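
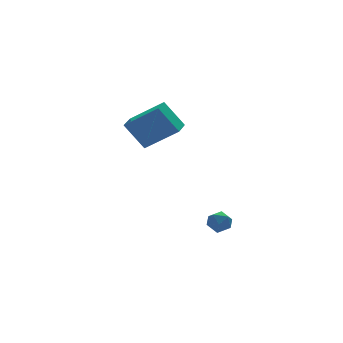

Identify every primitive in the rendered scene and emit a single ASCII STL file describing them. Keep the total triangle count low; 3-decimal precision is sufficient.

solid 
facet normal -0.430 0.407 0.806
outer loop
vertex 1.072 -0.229 4.078
vertex 1.926 0.826 4.001
vertex -0.329 0.813 2.806
endloop
endfacet
facet normal -0.628 -0.776 0.056
outer loop
vertex 0.454 0.074 1.339
vertex 1.072 -0.229 4.078
vertex -0.329 0.813 2.806
endloop
endfacet
facet normal -0.430 0.406 0.807
outer loop
vertex -0.329 0.813 2.806
vertex 1.926 0.826 4.001
vertex 0.525 1.868 2.73
endloop
endfacet
facet normal -0.648 0.482 -0.589
outer loop
vertex 0.525 1.868 2.73
vertex 0.454 0.074 1.339
vertex -0.329 0.813 2.806
endloop
endfacet
facet normal 0.649 -0.482 0.589
outer loop
vertex 1.072 -0.229 4.078
vertex 2.709 0.087 2.534
vertex 1.926 0.826 4.001
endloop
endfacet
facet normal -0.628 -0.776 0.056
outer loop
vertex 1.855 -0.968 2.61
vertex 1.072 -0.229 4.078
vertex 0.454 0.074 1.339
endloop
endfacet
facet normal 0.648 -0.483 0.589
outer loop
vertex 1.855 -0.968 2.61
vertex 2.709 0.087 2.534
vertex 1.072 -0.229 4.078
endloop
endfacet
facet normal 0.628 0.776 -0.056
outer loop
vertex 1.926 0.826 4.001
vertex 2.709 0.087 2.534
vertex 0.525 1.868 2.73
endloop
endfacet
facet normal -0.649 0.482 -0.589
outer loop
vertex 1.308 1.129 1.262
vertex 0.454 0.074 1.339
vertex 0.525 1.868 2.73
endloop
endfacet
facet normal 0.628 0.776 -0.056
outer loop
vertex 0.525 1.868 2.73
vertex 2.709 0.087 2.534
vertex 1.308 1.129 1.262
endloop
endfacet
facet normal 0.429 -0.406 -0.807
outer loop
vertex 1.308 1.129 1.262
vertex 1.855 -0.968 2.61
vertex 0.454 0.074 1.339
endloop
endfacet
facet normal 0.430 -0.406 -0.806
outer loop
vertex 2.709 0.087 2.534
vertex 1.855 -0.968 2.61
vertex 1.308 1.129 1.262
endloop
endfacet
facet normal -0.813 0.354 0.463
outer loop
vertex 2.952 -1.861 -3.766
vertex 3.301 -1.92 -3.108
vertex 3.352 -1.288 -3.502
endloop
endfacet
facet normal -0.759 0.621 -0.198
outer loop
vertex 2.952 -1.861 -3.766
vertex 3.352 -1.288 -3.502
vertex 3.392 -1.47 -4.226
endloop
endfacet
facet normal -0.751 0.073 -0.656
outer loop
vertex 2.952 -1.861 -3.766
vertex 3.392 -1.47 -4.226
vertex 3.365 -2.214 -4.278
endloop
endfacet
facet normal -0.800 -0.530 -0.280
outer loop
vertex 2.952 -1.861 -3.766
vertex 3.365 -2.214 -4.278
vertex 3.308 -2.492 -3.588
endloop
endfacet
facet normal -0.838 -0.357 0.413
outer loop
vertex 2.952 -1.861 -3.766
vertex 3.308 -2.492 -3.588
vertex 3.301 -1.92 -3.108
endloop
endfacet
facet normal -0.132 0.960 -0.249
outer loop
vertex 3.392 -1.47 -4.226
vertex 3.352 -1.288 -3.502
vertex 4.012 -1.288 -3.852
endloop
endfacet
facet normal -0.219 0.529 0.820
outer loop
vertex 3.352 -1.288 -3.502
vertex 3.301 -1.92 -3.108
vertex 3.955 -1.566 -3.162
endloop
endfacet
facet normal -0.262 -0.622 0.738
outer loop
vertex 3.301 -1.92 -3.108
vertex 3.308 -2.492 -3.588
vertex 3.928 -2.31 -3.214
endloop
endfacet
facet normal -0.202 -0.903 -0.380
outer loop
vertex 3.308 -2.492 -3.588
vertex 3.365 -2.214 -4.278
vertex 3.968 -2.492 -3.938
endloop
endfacet
facet normal -0.122 0.074 -0.990
outer loop
vertex 3.365 -2.214 -4.278
vertex 3.392 -1.47 -4.226
vertex 4.019 -1.86 -4.332
endloop
endfacet
facet normal 0.800 0.530 0.280
outer loop
vertex 4.368 -1.919 -3.674
vertex 4.012 -1.288 -3.852
vertex 3.955 -1.566 -3.162
endloop
endfacet
facet normal 0.751 -0.073 0.656
outer loop
vertex 4.368 -1.919 -3.674
vertex 3.955 -1.566 -3.162
vertex 3.928 -2.31 -3.214
endloop
endfacet
facet normal 0.759 -0.621 0.198
outer loop
vertex 4.368 -1.919 -3.674
vertex 3.928 -2.31 -3.214
vertex 3.968 -2.492 -3.938
endloop
endfacet
facet normal 0.813 -0.354 -0.463
outer loop
vertex 4.368 -1.919 -3.674
vertex 3.968 -2.492 -3.938
vertex 4.019 -1.86 -4.332
endloop
endfacet
facet normal 0.838 0.357 -0.413
outer loop
vertex 4.368 -1.919 -3.674
vertex 4.019 -1.86 -4.332
vertex 4.012 -1.288 -3.852
endloop
endfacet
facet normal 0.202 0.903 0.380
outer loop
vertex 3.955 -1.566 -3.162
vertex 4.012 -1.288 -3.852
vertex 3.352 -1.288 -3.502
endloop
endfacet
facet normal 0.122 -0.074 0.990
outer loop
vertex 3.928 -2.31 -3.214
vertex 3.955 -1.566 -3.162
vertex 3.301 -1.92 -3.108
endloop
endfacet
facet normal 0.132 -0.960 0.249
outer loop
vertex 3.968 -2.492 -3.938
vertex 3.928 -2.31 -3.214
vertex 3.308 -2.492 -3.588
endloop
endfacet
facet normal 0.219 -0.529 -0.820
outer loop
vertex 4.019 -1.86 -4.332
vertex 3.968 -2.492 -3.938
vertex 3.365 -2.214 -4.278
endloop
endfacet
facet normal 0.262 0.622 -0.738
outer loop
vertex 4.012 -1.288 -3.852
vertex 4.019 -1.86 -4.332
vertex 3.392 -1.47 -4.226
endloop
endfacet

endsolid


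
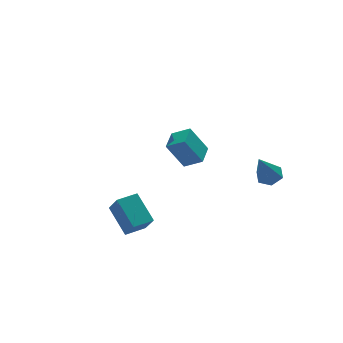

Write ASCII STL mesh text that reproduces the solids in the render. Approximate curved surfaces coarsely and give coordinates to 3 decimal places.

solid 
facet normal -0.994 -0.109 -0.001
outer loop
vertex -4.249 -3.38 -1.671
vertex -4.412 -1.894 -0.615
vertex -4.332 -2.612 -2.766
endloop
endfacet
facet normal 0.088 -0.812 -0.576
outer loop
vertex -3.168 -2.486 -2.765
vertex -4.249 -3.38 -1.671
vertex -4.332 -2.612 -2.766
endloop
endfacet
facet normal -0.994 -0.108 -0.001
outer loop
vertex -4.332 -2.612 -2.766
vertex -4.412 -1.894 -0.615
vertex -4.494 -1.126 -1.71
endloop
endfacet
facet normal -0.061 0.574 -0.817
outer loop
vertex -4.494 -1.126 -1.71
vertex -3.168 -2.486 -2.765
vertex -4.332 -2.612 -2.766
endloop
endfacet
facet normal 0.061 -0.574 0.817
outer loop
vertex -4.249 -3.38 -1.671
vertex -3.248 -1.768 -0.614
vertex -4.412 -1.894 -0.615
endloop
endfacet
facet normal 0.089 -0.812 -0.576
outer loop
vertex -3.086 -3.254 -1.67
vertex -4.249 -3.38 -1.671
vertex -3.168 -2.486 -2.765
endloop
endfacet
facet normal 0.061 -0.574 0.817
outer loop
vertex -3.086 -3.254 -1.67
vertex -3.248 -1.768 -0.614
vertex -4.249 -3.38 -1.671
endloop
endfacet
facet normal -0.088 0.812 0.576
outer loop
vertex -4.412 -1.894 -0.615
vertex -3.248 -1.768 -0.614
vertex -4.494 -1.126 -1.71
endloop
endfacet
facet normal -0.061 0.574 -0.817
outer loop
vertex -3.331 -1.0 -1.709
vertex -3.168 -2.486 -2.765
vertex -4.494 -1.126 -1.71
endloop
endfacet
facet normal -0.089 0.812 0.576
outer loop
vertex -4.494 -1.126 -1.71
vertex -3.248 -1.768 -0.614
vertex -3.331 -1.0 -1.709
endloop
endfacet
facet normal 0.994 0.108 0.001
outer loop
vertex -3.331 -1.0 -1.709
vertex -3.086 -3.254 -1.67
vertex -3.168 -2.486 -2.765
endloop
endfacet
facet normal 0.994 0.108 0.000
outer loop
vertex -3.248 -1.768 -0.614
vertex -3.086 -3.254 -1.67
vertex -3.331 -1.0 -1.709
endloop
endfacet
facet normal 0.442 0.223 -0.869
outer loop
vertex 3.744 -3.925 -0.383
vertex 3.34 -3.319 -0.433
vertex 3.989 -3.299 -0.098
endloop
endfacet
facet normal 0.667 -0.509 0.544
outer loop
vertex 3.744 -3.925 -0.383
vertex 3.989 -3.299 -0.098
vertex 2.42 -3.781 1.373
endloop
endfacet
facet normal 0.442 0.221 -0.869
outer loop
vertex 3.989 -3.299 -0.098
vertex 3.34 -3.319 -0.433
vertex 3.585 -2.693 -0.149
endloop
endfacet
facet normal 0.546 0.425 0.722
outer loop
vertex 3.989 -3.299 -0.098
vertex 3.585 -2.693 -0.149
vertex 2.42 -3.781 1.373
endloop
endfacet
facet normal 0.443 0.221 -0.869
outer loop
vertex 3.585 -2.693 -0.149
vertex 3.34 -3.319 -0.433
vertex 2.937 -2.712 -0.484
endloop
endfacet
facet normal -0.248 0.868 0.431
outer loop
vertex 3.585 -2.693 -0.149
vertex 2.937 -2.712 -0.484
vertex 2.42 -3.781 1.373
endloop
endfacet
facet normal 0.444 0.222 -0.868
outer loop
vertex 2.937 -2.712 -0.484
vertex 3.34 -3.319 -0.433
vertex 2.692 -3.338 -0.769
endloop
endfacet
facet normal -0.924 0.379 -0.039
outer loop
vertex 2.937 -2.712 -0.484
vertex 2.692 -3.338 -0.769
vertex 2.42 -3.781 1.373
endloop
endfacet
facet normal 0.444 0.222 -0.868
outer loop
vertex 2.692 -3.338 -0.769
vertex 3.34 -3.319 -0.433
vertex 3.095 -3.945 -0.718
endloop
endfacet
facet normal -0.805 -0.553 -0.216
outer loop
vertex 2.692 -3.338 -0.769
vertex 3.095 -3.945 -0.718
vertex 2.42 -3.781 1.373
endloop
endfacet
facet normal 0.442 0.223 -0.869
outer loop
vertex 3.095 -3.945 -0.718
vertex 3.34 -3.319 -0.433
vertex 3.744 -3.925 -0.383
endloop
endfacet
facet normal -0.008 -0.997 0.076
outer loop
vertex 3.095 -3.945 -0.718
vertex 3.744 -3.925 -0.383
vertex 2.42 -3.781 1.373
endloop
endfacet
facet normal -0.618 0.597 -0.512
outer loop
vertex 0.618 2.792 -1.313
vertex 1.447 3.771 -1.173
vertex 1.437 2.318 -2.855
endloop
endfacet
facet normal -0.642 -0.759 -0.108
outer loop
vertex 2.173 1.609 -2.247
vertex 0.618 2.792 -1.313
vertex 1.437 2.318 -2.855
endloop
endfacet
facet normal -0.619 0.596 -0.512
outer loop
vertex 1.437 2.318 -2.855
vertex 1.447 3.771 -1.173
vertex 2.266 3.297 -2.716
endloop
endfacet
facet normal 0.452 -0.262 -0.853
outer loop
vertex 2.266 3.297 -2.716
vertex 2.173 1.609 -2.247
vertex 1.437 2.318 -2.855
endloop
endfacet
facet normal -0.453 0.261 0.853
outer loop
vertex 0.618 2.792 -1.313
vertex 2.183 3.062 -0.565
vertex 1.447 3.771 -1.173
endloop
endfacet
facet normal -0.642 -0.759 -0.108
outer loop
vertex 1.354 2.083 -0.704
vertex 0.618 2.792 -1.313
vertex 2.173 1.609 -2.247
endloop
endfacet
facet normal -0.453 0.262 0.852
outer loop
vertex 1.354 2.083 -0.704
vertex 2.183 3.062 -0.565
vertex 0.618 2.792 -1.313
endloop
endfacet
facet normal 0.642 0.759 0.108
outer loop
vertex 1.447 3.771 -1.173
vertex 2.183 3.062 -0.565
vertex 2.266 3.297 -2.716
endloop
endfacet
facet normal 0.453 -0.262 -0.852
outer loop
vertex 3.002 2.588 -2.107
vertex 2.173 1.609 -2.247
vertex 2.266 3.297 -2.716
endloop
endfacet
facet normal 0.642 0.759 0.108
outer loop
vertex 2.266 3.297 -2.716
vertex 2.183 3.062 -0.565
vertex 3.002 2.588 -2.107
endloop
endfacet
facet normal 0.618 -0.597 0.511
outer loop
vertex 3.002 2.588 -2.107
vertex 1.354 2.083 -0.704
vertex 2.173 1.609 -2.247
endloop
endfacet
facet normal 0.618 -0.596 0.512
outer loop
vertex 2.183 3.062 -0.565
vertex 1.354 2.083 -0.704
vertex 3.002 2.588 -2.107
endloop
endfacet

endsolid


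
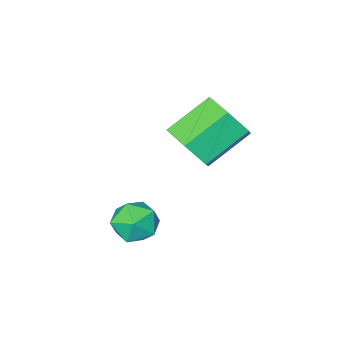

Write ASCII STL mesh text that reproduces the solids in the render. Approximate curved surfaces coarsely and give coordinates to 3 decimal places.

solid 
facet normal 0.834 -0.068 -0.547
outer loop
vertex 1.305 -3.455 3.873
vertex 0.824 -4.009 3.209
vertex 0.841 -3.024 3.112
endloop
endfacet
facet normal 0.290 0.898 0.332
outer loop
vertex 1.305 -3.455 3.873
vertex 0.841 -3.024 3.112
vertex -0.164 -3.336 4.836
endloop
endfacet
facet normal 0.290 0.898 0.332
outer loop
vertex -0.164 -3.336 4.836
vertex 0.841 -3.024 3.112
vertex -0.628 -2.905 4.075
endloop
endfacet
facet normal -0.835 0.067 0.547
outer loop
vertex -0.164 -3.336 4.836
vertex -0.628 -2.905 4.075
vertex -0.644 -3.891 4.171
endloop
endfacet
facet normal 0.834 -0.068 -0.547
outer loop
vertex 0.841 -3.024 3.112
vertex 0.824 -4.009 3.209
vertex 0.36 -3.579 2.448
endloop
endfacet
facet normal -0.261 0.825 -0.501
outer loop
vertex 0.841 -3.024 3.112
vertex 0.36 -3.579 2.448
vertex -0.628 -2.905 4.075
endloop
endfacet
facet normal -0.261 0.825 -0.500
outer loop
vertex -0.628 -2.905 4.075
vertex 0.36 -3.579 2.448
vertex -1.108 -3.46 3.41
endloop
endfacet
facet normal -0.835 0.067 0.547
outer loop
vertex -0.628 -2.905 4.075
vertex -1.108 -3.46 3.41
vertex -0.644 -3.891 4.171
endloop
endfacet
facet normal 0.835 -0.067 -0.547
outer loop
vertex 0.36 -3.579 2.448
vertex 0.824 -4.009 3.209
vertex 0.344 -4.564 2.544
endloop
endfacet
facet normal -0.551 -0.072 -0.832
outer loop
vertex 0.36 -3.579 2.448
vertex 0.344 -4.564 2.544
vertex -1.108 -3.46 3.41
endloop
endfacet
facet normal -0.551 -0.072 -0.831
outer loop
vertex -1.108 -3.46 3.41
vertex 0.344 -4.564 2.544
vertex -1.125 -4.445 3.507
endloop
endfacet
facet normal -0.834 0.068 0.547
outer loop
vertex -1.108 -3.46 3.41
vertex -1.125 -4.445 3.507
vertex -0.644 -3.891 4.171
endloop
endfacet
facet normal 0.835 -0.067 -0.547
outer loop
vertex 0.344 -4.564 2.544
vertex 0.824 -4.009 3.209
vertex 0.808 -4.995 3.305
endloop
endfacet
facet normal -0.290 -0.898 -0.332
outer loop
vertex 0.344 -4.564 2.544
vertex 0.808 -4.995 3.305
vertex -1.125 -4.445 3.507
endloop
endfacet
facet normal -0.290 -0.898 -0.332
outer loop
vertex -1.125 -4.445 3.507
vertex 0.808 -4.995 3.305
vertex -0.661 -4.876 4.268
endloop
endfacet
facet normal -0.834 0.068 0.547
outer loop
vertex -1.125 -4.445 3.507
vertex -0.661 -4.876 4.268
vertex -0.644 -3.891 4.171
endloop
endfacet
facet normal 0.835 -0.067 -0.547
outer loop
vertex 0.808 -4.995 3.305
vertex 0.824 -4.009 3.209
vertex 1.288 -4.44 3.97
endloop
endfacet
facet normal 0.261 -0.825 0.500
outer loop
vertex 0.808 -4.995 3.305
vertex 1.288 -4.44 3.97
vertex -0.661 -4.876 4.268
endloop
endfacet
facet normal 0.261 -0.825 0.501
outer loop
vertex -0.661 -4.876 4.268
vertex 1.288 -4.44 3.97
vertex -0.18 -4.321 4.932
endloop
endfacet
facet normal -0.834 0.068 0.547
outer loop
vertex -0.661 -4.876 4.268
vertex -0.18 -4.321 4.932
vertex -0.644 -3.891 4.171
endloop
endfacet
facet normal 0.834 -0.068 -0.547
outer loop
vertex 1.288 -4.44 3.97
vertex 0.824 -4.009 3.209
vertex 1.305 -3.455 3.873
endloop
endfacet
facet normal 0.551 0.072 0.832
outer loop
vertex 1.288 -4.44 3.97
vertex 1.305 -3.455 3.873
vertex -0.18 -4.321 4.932
endloop
endfacet
facet normal 0.551 0.072 0.831
outer loop
vertex -0.18 -4.321 4.932
vertex 1.305 -3.455 3.873
vertex -0.164 -3.336 4.836
endloop
endfacet
facet normal -0.835 0.067 0.547
outer loop
vertex -0.18 -4.321 4.932
vertex -0.164 -3.336 4.836
vertex -0.644 -3.891 4.171
endloop
endfacet
facet normal 0.055 0.362 0.931
outer loop
vertex 2.681 -3.018 1.824
vertex 3.252 -3.604 2.018
vertex 3.5 -2.859 1.714
endloop
endfacet
facet normal -0.108 0.878 0.467
outer loop
vertex 2.681 -3.018 1.824
vertex 3.5 -2.859 1.714
vertex 2.943 -2.618 1.132
endloop
endfacet
facet normal -0.710 0.692 0.131
outer loop
vertex 2.681 -3.018 1.824
vertex 2.943 -2.618 1.132
vertex 2.352 -3.214 1.074
endloop
endfacet
facet normal -0.920 0.060 0.388
outer loop
vertex 2.681 -3.018 1.824
vertex 2.352 -3.214 1.074
vertex 2.543 -3.823 1.622
endloop
endfacet
facet normal -0.448 -0.145 0.882
outer loop
vertex 2.681 -3.018 1.824
vertex 2.543 -3.823 1.622
vertex 3.252 -3.604 2.018
endloop
endfacet
facet normal 0.414 0.910 -0.019
outer loop
vertex 2.943 -2.618 1.132
vertex 3.5 -2.859 1.714
vertex 3.677 -2.957 0.898
endloop
endfacet
facet normal 0.676 0.074 0.733
outer loop
vertex 3.5 -2.859 1.714
vertex 3.252 -3.604 2.018
vertex 3.868 -3.566 1.446
endloop
endfacet
facet normal -0.135 -0.744 0.654
outer loop
vertex 3.252 -3.604 2.018
vertex 2.543 -3.823 1.622
vertex 3.277 -4.162 1.388
endloop
endfacet
facet normal -0.899 -0.413 -0.145
outer loop
vertex 2.543 -3.823 1.622
vertex 2.352 -3.214 1.074
vertex 2.72 -3.921 0.806
endloop
endfacet
facet normal -0.559 0.609 -0.562
outer loop
vertex 2.352 -3.214 1.074
vertex 2.943 -2.618 1.132
vertex 2.968 -3.176 0.502
endloop
endfacet
facet normal 0.920 -0.060 -0.388
outer loop
vertex 3.539 -3.762 0.696
vertex 3.677 -2.957 0.898
vertex 3.868 -3.566 1.446
endloop
endfacet
facet normal 0.710 -0.692 -0.131
outer loop
vertex 3.539 -3.762 0.696
vertex 3.868 -3.566 1.446
vertex 3.277 -4.162 1.388
endloop
endfacet
facet normal 0.108 -0.878 -0.467
outer loop
vertex 3.539 -3.762 0.696
vertex 3.277 -4.162 1.388
vertex 2.72 -3.921 0.806
endloop
endfacet
facet normal -0.055 -0.362 -0.931
outer loop
vertex 3.539 -3.762 0.696
vertex 2.72 -3.921 0.806
vertex 2.968 -3.176 0.502
endloop
endfacet
facet normal 0.448 0.145 -0.882
outer loop
vertex 3.539 -3.762 0.696
vertex 2.968 -3.176 0.502
vertex 3.677 -2.957 0.898
endloop
endfacet
facet normal 0.899 0.413 0.145
outer loop
vertex 3.868 -3.566 1.446
vertex 3.677 -2.957 0.898
vertex 3.5 -2.859 1.714
endloop
endfacet
facet normal 0.559 -0.609 0.562
outer loop
vertex 3.277 -4.162 1.388
vertex 3.868 -3.566 1.446
vertex 3.252 -3.604 2.018
endloop
endfacet
facet normal -0.414 -0.910 0.019
outer loop
vertex 2.72 -3.921 0.806
vertex 3.277 -4.162 1.388
vertex 2.543 -3.823 1.622
endloop
endfacet
facet normal -0.676 -0.074 -0.733
outer loop
vertex 2.968 -3.176 0.502
vertex 2.72 -3.921 0.806
vertex 2.352 -3.214 1.074
endloop
endfacet
facet normal 0.135 0.744 -0.654
outer loop
vertex 3.677 -2.957 0.898
vertex 2.968 -3.176 0.502
vertex 2.943 -2.618 1.132
endloop
endfacet

endsolid


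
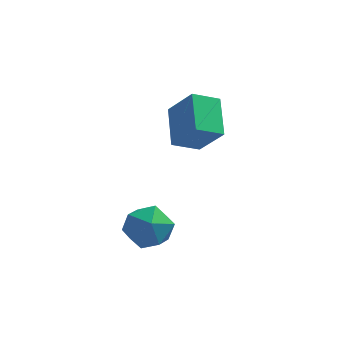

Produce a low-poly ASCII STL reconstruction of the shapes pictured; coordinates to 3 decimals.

solid 
facet normal -0.715 0.636 -0.290
outer loop
vertex -0.457 -0.539 -4.504
vertex -1.298 -1.272 -4.038
vertex -0.805 -0.405 -3.354
endloop
endfacet
facet normal -0.108 0.983 -0.147
outer loop
vertex -0.457 -0.539 -4.504
vertex -0.805 -0.405 -3.354
vertex 0.365 -0.32 -3.645
endloop
endfacet
facet normal 0.403 0.718 -0.568
outer loop
vertex -0.457 -0.539 -4.504
vertex 0.365 -0.32 -3.645
vertex 0.596 -1.134 -4.509
endloop
endfacet
facet normal 0.112 0.206 -0.972
outer loop
vertex -0.457 -0.539 -4.504
vertex 0.596 -1.134 -4.509
vertex -0.433 -1.722 -4.752
endloop
endfacet
facet normal -0.579 0.156 -0.800
outer loop
vertex -0.457 -0.539 -4.504
vertex -0.433 -1.722 -4.752
vertex -1.298 -1.272 -4.038
endloop
endfacet
facet normal 0.071 0.845 0.530
outer loop
vertex 0.365 -0.32 -3.645
vertex -0.805 -0.405 -3.354
vertex 0.033 -0.918 -2.648
endloop
endfacet
facet normal -0.912 0.283 0.298
outer loop
vertex -0.805 -0.405 -3.354
vertex -1.298 -1.272 -4.038
vertex -0.996 -1.506 -2.891
endloop
endfacet
facet normal -0.692 -0.494 -0.527
outer loop
vertex -1.298 -1.272 -4.038
vertex -0.433 -1.722 -4.752
vertex -0.765 -2.32 -3.755
endloop
endfacet
facet normal 0.426 -0.413 -0.805
outer loop
vertex -0.433 -1.722 -4.752
vertex 0.596 -1.134 -4.509
vertex 0.405 -2.235 -4.046
endloop
endfacet
facet normal 0.897 0.415 -0.151
outer loop
vertex 0.596 -1.134 -4.509
vertex 0.365 -0.32 -3.645
vertex 0.898 -1.368 -3.362
endloop
endfacet
facet normal -0.112 -0.206 0.972
outer loop
vertex 0.057 -2.101 -2.896
vertex 0.033 -0.918 -2.648
vertex -0.996 -1.506 -2.891
endloop
endfacet
facet normal -0.403 -0.718 0.568
outer loop
vertex 0.057 -2.101 -2.896
vertex -0.996 -1.506 -2.891
vertex -0.765 -2.32 -3.755
endloop
endfacet
facet normal 0.108 -0.983 0.147
outer loop
vertex 0.057 -2.101 -2.896
vertex -0.765 -2.32 -3.755
vertex 0.405 -2.235 -4.046
endloop
endfacet
facet normal 0.715 -0.636 0.290
outer loop
vertex 0.057 -2.101 -2.896
vertex 0.405 -2.235 -4.046
vertex 0.898 -1.368 -3.362
endloop
endfacet
facet normal 0.579 -0.156 0.800
outer loop
vertex 0.057 -2.101 -2.896
vertex 0.898 -1.368 -3.362
vertex 0.033 -0.918 -2.648
endloop
endfacet
facet normal -0.426 0.413 0.805
outer loop
vertex -0.996 -1.506 -2.891
vertex 0.033 -0.918 -2.648
vertex -0.805 -0.405 -3.354
endloop
endfacet
facet normal -0.897 -0.415 0.151
outer loop
vertex -0.765 -2.32 -3.755
vertex -0.996 -1.506 -2.891
vertex -1.298 -1.272 -4.038
endloop
endfacet
facet normal -0.071 -0.845 -0.530
outer loop
vertex 0.405 -2.235 -4.046
vertex -0.765 -2.32 -3.755
vertex -0.433 -1.722 -4.752
endloop
endfacet
facet normal 0.912 -0.283 -0.298
outer loop
vertex 0.898 -1.368 -3.362
vertex 0.405 -2.235 -4.046
vertex 0.596 -1.134 -4.509
endloop
endfacet
facet normal 0.692 0.494 0.527
outer loop
vertex 0.033 -0.918 -2.648
vertex 0.898 -1.368 -3.362
vertex 0.365 -0.32 -3.645
endloop
endfacet
facet normal -0.577 0.322 -0.750
outer loop
vertex 0.174 2.271 -1.028
vertex -0.242 4.009 0.037
vertex 1.282 2.895 -1.613
endloop
endfacet
facet normal 0.200 -0.835 -0.512
outer loop
vertex 2.402 2.271 -0.157
vertex 0.174 2.271 -1.028
vertex 1.282 2.895 -1.613
endloop
endfacet
facet normal -0.577 0.322 -0.750
outer loop
vertex 1.282 2.895 -1.613
vertex -0.242 4.009 0.037
vertex 0.866 4.633 -0.548
endloop
endfacet
facet normal 0.792 0.446 -0.418
outer loop
vertex 0.866 4.633 -0.548
vertex 2.402 2.271 -0.157
vertex 1.282 2.895 -1.613
endloop
endfacet
facet normal -0.792 -0.446 0.418
outer loop
vertex 0.174 2.271 -1.028
vertex 0.878 3.385 1.493
vertex -0.242 4.009 0.037
endloop
endfacet
facet normal 0.200 -0.835 -0.512
outer loop
vertex 1.294 1.647 0.428
vertex 0.174 2.271 -1.028
vertex 2.402 2.271 -0.157
endloop
endfacet
facet normal -0.792 -0.446 0.418
outer loop
vertex 1.294 1.647 0.428
vertex 0.878 3.385 1.493
vertex 0.174 2.271 -1.028
endloop
endfacet
facet normal -0.200 0.835 0.512
outer loop
vertex -0.242 4.009 0.037
vertex 0.878 3.385 1.493
vertex 0.866 4.633 -0.548
endloop
endfacet
facet normal 0.792 0.446 -0.418
outer loop
vertex 1.986 4.009 0.908
vertex 2.402 2.271 -0.157
vertex 0.866 4.633 -0.548
endloop
endfacet
facet normal -0.200 0.835 0.512
outer loop
vertex 0.866 4.633 -0.548
vertex 0.878 3.385 1.493
vertex 1.986 4.009 0.908
endloop
endfacet
facet normal 0.577 -0.322 0.750
outer loop
vertex 1.986 4.009 0.908
vertex 1.294 1.647 0.428
vertex 2.402 2.271 -0.157
endloop
endfacet
facet normal 0.577 -0.322 0.750
outer loop
vertex 0.878 3.385 1.493
vertex 1.294 1.647 0.428
vertex 1.986 4.009 0.908
endloop
endfacet

endsolid


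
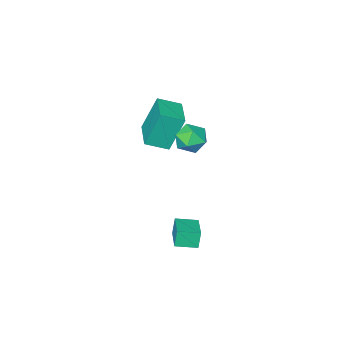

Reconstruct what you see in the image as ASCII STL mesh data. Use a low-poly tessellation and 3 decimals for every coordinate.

solid 
facet normal -0.512 -0.858 -0.035
outer loop
vertex -0.428 -1.275 3.435
vertex -1.419 -0.665 2.979
vertex 0.258 -1.605 1.499
endloop
endfacet
facet normal 0.793 -0.488 0.364
outer loop
vertex 1.159 -0.095 1.561
vertex -0.428 -1.275 3.435
vertex 0.258 -1.605 1.499
endloop
endfacet
facet normal -0.512 -0.858 -0.035
outer loop
vertex 0.258 -1.605 1.499
vertex -1.419 -0.665 2.979
vertex -0.733 -0.995 1.044
endloop
endfacet
facet normal 0.330 -0.159 -0.931
outer loop
vertex -0.733 -0.995 1.044
vertex 1.159 -0.095 1.561
vertex 0.258 -1.605 1.499
endloop
endfacet
facet normal -0.330 0.159 0.930
outer loop
vertex -0.428 -1.275 3.435
vertex -0.518 0.845 3.041
vertex -1.419 -0.665 2.979
endloop
endfacet
facet normal 0.793 -0.488 0.364
outer loop
vertex 0.473 0.235 3.496
vertex -0.428 -1.275 3.435
vertex 1.159 -0.095 1.561
endloop
endfacet
facet normal -0.329 0.159 0.931
outer loop
vertex 0.473 0.235 3.496
vertex -0.518 0.845 3.041
vertex -0.428 -1.275 3.435
endloop
endfacet
facet normal -0.793 0.488 -0.364
outer loop
vertex -1.419 -0.665 2.979
vertex -0.518 0.845 3.041
vertex -0.733 -0.995 1.044
endloop
endfacet
facet normal 0.330 -0.159 -0.930
outer loop
vertex 0.168 0.515 1.105
vertex 1.159 -0.095 1.561
vertex -0.733 -0.995 1.044
endloop
endfacet
facet normal -0.793 0.488 -0.364
outer loop
vertex -0.733 -0.995 1.044
vertex -0.518 0.845 3.041
vertex 0.168 0.515 1.105
endloop
endfacet
facet normal 0.512 0.858 0.035
outer loop
vertex 0.168 0.515 1.105
vertex 0.473 0.235 3.496
vertex 1.159 -0.095 1.561
endloop
endfacet
facet normal 0.512 0.858 0.035
outer loop
vertex -0.518 0.845 3.041
vertex 0.473 0.235 3.496
vertex 0.168 0.515 1.105
endloop
endfacet
facet normal 0.262 0.932 -0.249
outer loop
vertex 0.742 3.352 2.848
vertex 0.416 3.645 3.603
vertex 1.252 3.397 3.555
endloop
endfacet
facet normal 0.708 0.455 -0.540
outer loop
vertex 0.742 3.352 2.848
vertex 1.252 3.397 3.555
vertex 1.297 2.703 3.029
endloop
endfacet
facet normal 0.323 0.012 -0.946
outer loop
vertex 0.742 3.352 2.848
vertex 1.297 2.703 3.029
vertex 0.49 2.522 2.751
endloop
endfacet
facet normal -0.361 0.216 -0.907
outer loop
vertex 0.742 3.352 2.848
vertex 0.49 2.522 2.751
vertex -0.055 3.104 3.106
endloop
endfacet
facet normal -0.398 0.784 -0.476
outer loop
vertex 0.742 3.352 2.848
vertex -0.055 3.104 3.106
vertex 0.416 3.645 3.603
endloop
endfacet
facet normal 0.997 0.073 -0.012
outer loop
vertex 1.297 2.703 3.029
vertex 1.252 3.397 3.555
vertex 1.315 2.596 3.894
endloop
endfacet
facet normal 0.277 0.844 0.459
outer loop
vertex 1.252 3.397 3.555
vertex 0.416 3.645 3.603
vertex 0.77 3.178 4.249
endloop
endfacet
facet normal -0.791 0.605 0.091
outer loop
vertex 0.416 3.645 3.603
vertex -0.055 3.104 3.106
vertex -0.037 2.997 3.971
endloop
endfacet
facet normal -0.730 -0.314 -0.606
outer loop
vertex -0.055 3.104 3.106
vertex 0.49 2.522 2.751
vertex 0.008 2.303 3.445
endloop
endfacet
facet normal 0.374 -0.642 -0.669
outer loop
vertex 0.49 2.522 2.751
vertex 1.297 2.703 3.029
vertex 0.844 2.055 3.397
endloop
endfacet
facet normal 0.361 -0.216 0.907
outer loop
vertex 0.518 2.348 4.152
vertex 1.315 2.596 3.894
vertex 0.77 3.178 4.249
endloop
endfacet
facet normal -0.323 -0.012 0.946
outer loop
vertex 0.518 2.348 4.152
vertex 0.77 3.178 4.249
vertex -0.037 2.997 3.971
endloop
endfacet
facet normal -0.708 -0.455 0.540
outer loop
vertex 0.518 2.348 4.152
vertex -0.037 2.997 3.971
vertex 0.008 2.303 3.445
endloop
endfacet
facet normal -0.262 -0.932 0.249
outer loop
vertex 0.518 2.348 4.152
vertex 0.008 2.303 3.445
vertex 0.844 2.055 3.397
endloop
endfacet
facet normal 0.398 -0.784 0.476
outer loop
vertex 0.518 2.348 4.152
vertex 0.844 2.055 3.397
vertex 1.315 2.596 3.894
endloop
endfacet
facet normal 0.730 0.314 0.606
outer loop
vertex 0.77 3.178 4.249
vertex 1.315 2.596 3.894
vertex 1.252 3.397 3.555
endloop
endfacet
facet normal -0.374 0.642 0.669
outer loop
vertex -0.037 2.997 3.971
vertex 0.77 3.178 4.249
vertex 0.416 3.645 3.603
endloop
endfacet
facet normal -0.997 -0.073 0.012
outer loop
vertex 0.008 2.303 3.445
vertex -0.037 2.997 3.971
vertex -0.055 3.104 3.106
endloop
endfacet
facet normal -0.277 -0.844 -0.459
outer loop
vertex 0.844 2.055 3.397
vertex 0.008 2.303 3.445
vertex 0.49 2.522 2.751
endloop
endfacet
facet normal 0.791 -0.605 -0.091
outer loop
vertex 1.315 2.596 3.894
vertex 0.844 2.055 3.397
vertex 1.297 2.703 3.029
endloop
endfacet
facet normal -0.521 -0.831 -0.196
outer loop
vertex 0.987 2.097 -2.503
vertex 0.074 2.707 -2.66
vertex 1.199 2.179 -3.415
endloop
endfacet
facet normal 0.823 -0.550 0.142
outer loop
vertex 1.986 3.433 -3.12
vertex 0.987 2.097 -2.503
vertex 1.199 2.179 -3.415
endloop
endfacet
facet normal -0.521 -0.831 -0.195
outer loop
vertex 1.199 2.179 -3.415
vertex 0.074 2.707 -2.66
vertex 0.285 2.789 -3.572
endloop
endfacet
facet normal 0.225 0.087 -0.970
outer loop
vertex 0.285 2.789 -3.572
vertex 1.986 3.433 -3.12
vertex 1.199 2.179 -3.415
endloop
endfacet
facet normal -0.225 -0.087 0.970
outer loop
vertex 0.987 2.097 -2.503
vertex 0.861 3.961 -2.365
vertex 0.074 2.707 -2.66
endloop
endfacet
facet normal 0.823 -0.550 0.141
outer loop
vertex 1.775 3.351 -2.208
vertex 0.987 2.097 -2.503
vertex 1.986 3.433 -3.12
endloop
endfacet
facet normal -0.225 -0.087 0.971
outer loop
vertex 1.775 3.351 -2.208
vertex 0.861 3.961 -2.365
vertex 0.987 2.097 -2.503
endloop
endfacet
facet normal -0.823 0.550 -0.141
outer loop
vertex 0.074 2.707 -2.66
vertex 0.861 3.961 -2.365
vertex 0.285 2.789 -3.572
endloop
endfacet
facet normal 0.225 0.087 -0.970
outer loop
vertex 1.073 4.043 -3.277
vertex 1.986 3.433 -3.12
vertex 0.285 2.789 -3.572
endloop
endfacet
facet normal -0.823 0.550 -0.142
outer loop
vertex 0.285 2.789 -3.572
vertex 0.861 3.961 -2.365
vertex 1.073 4.043 -3.277
endloop
endfacet
facet normal 0.521 0.831 0.195
outer loop
vertex 1.073 4.043 -3.277
vertex 1.775 3.351 -2.208
vertex 1.986 3.433 -3.12
endloop
endfacet
facet normal 0.521 0.831 0.196
outer loop
vertex 0.861 3.961 -2.365
vertex 1.775 3.351 -2.208
vertex 1.073 4.043 -3.277
endloop
endfacet

endsolid


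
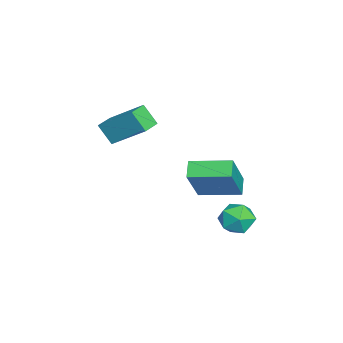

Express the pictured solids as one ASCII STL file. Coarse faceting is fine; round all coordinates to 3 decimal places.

solid 
facet normal 0.404 0.609 0.683
outer loop
vertex 1.227 4.46 -2.357
vertex 1.0 3.951 -1.769
vertex 1.724 3.866 -2.121
endloop
endfacet
facet normal 0.753 0.655 0.062
outer loop
vertex 1.227 4.46 -2.357
vertex 1.724 3.866 -2.121
vertex 1.641 4.036 -2.908
endloop
endfacet
facet normal 0.286 0.851 -0.440
outer loop
vertex 1.227 4.46 -2.357
vertex 1.641 4.036 -2.908
vertex 0.866 4.227 -3.042
endloop
endfacet
facet normal -0.353 0.927 -0.129
outer loop
vertex 1.227 4.46 -2.357
vertex 0.866 4.227 -3.042
vertex 0.47 4.174 -2.338
endloop
endfacet
facet normal -0.279 0.777 0.565
outer loop
vertex 1.227 4.46 -2.357
vertex 0.47 4.174 -2.338
vertex 1.0 3.951 -1.769
endloop
endfacet
facet normal 0.995 0.004 -0.104
outer loop
vertex 1.641 4.036 -2.908
vertex 1.724 3.866 -2.121
vertex 1.67 3.266 -2.662
endloop
endfacet
facet normal 0.429 -0.071 0.900
outer loop
vertex 1.724 3.866 -2.121
vertex 1.0 3.951 -1.769
vertex 1.274 3.213 -1.958
endloop
endfacet
facet normal -0.676 0.201 0.709
outer loop
vertex 1.0 3.951 -1.769
vertex 0.47 4.174 -2.338
vertex 0.499 3.404 -2.092
endloop
endfacet
facet normal -0.795 0.444 -0.414
outer loop
vertex 0.47 4.174 -2.338
vertex 0.866 4.227 -3.042
vertex 0.416 3.574 -2.879
endloop
endfacet
facet normal 0.238 0.323 -0.916
outer loop
vertex 0.866 4.227 -3.042
vertex 1.641 4.036 -2.908
vertex 1.14 3.489 -3.231
endloop
endfacet
facet normal 0.353 -0.927 0.129
outer loop
vertex 0.913 2.98 -2.643
vertex 1.67 3.266 -2.662
vertex 1.274 3.213 -1.958
endloop
endfacet
facet normal -0.286 -0.851 0.440
outer loop
vertex 0.913 2.98 -2.643
vertex 1.274 3.213 -1.958
vertex 0.499 3.404 -2.092
endloop
endfacet
facet normal -0.753 -0.655 -0.062
outer loop
vertex 0.913 2.98 -2.643
vertex 0.499 3.404 -2.092
vertex 0.416 3.574 -2.879
endloop
endfacet
facet normal -0.404 -0.609 -0.683
outer loop
vertex 0.913 2.98 -2.643
vertex 0.416 3.574 -2.879
vertex 1.14 3.489 -3.231
endloop
endfacet
facet normal 0.279 -0.777 -0.565
outer loop
vertex 0.913 2.98 -2.643
vertex 1.14 3.489 -3.231
vertex 1.67 3.266 -2.662
endloop
endfacet
facet normal 0.795 -0.444 0.414
outer loop
vertex 1.274 3.213 -1.958
vertex 1.67 3.266 -2.662
vertex 1.724 3.866 -2.121
endloop
endfacet
facet normal -0.238 -0.323 0.916
outer loop
vertex 0.499 3.404 -2.092
vertex 1.274 3.213 -1.958
vertex 1.0 3.951 -1.769
endloop
endfacet
facet normal -0.995 -0.004 0.104
outer loop
vertex 0.416 3.574 -2.879
vertex 0.499 3.404 -2.092
vertex 0.47 4.174 -2.338
endloop
endfacet
facet normal -0.429 0.071 -0.900
outer loop
vertex 1.14 3.489 -3.231
vertex 0.416 3.574 -2.879
vertex 0.866 4.227 -3.042
endloop
endfacet
facet normal 0.676 -0.201 -0.709
outer loop
vertex 1.67 3.266 -2.662
vertex 1.14 3.489 -3.231
vertex 1.641 4.036 -2.908
endloop
endfacet
facet normal -0.535 0.162 -0.829
outer loop
vertex -2.335 2.002 -2.669
vertex -2.19 3.738 -2.423
vertex -1.629 2.007 -3.123
endloop
endfacet
facet normal -0.083 -0.987 -0.139
outer loop
vertex -0.49 1.662 -1.357
vertex -2.335 2.002 -2.669
vertex -1.629 2.007 -3.123
endloop
endfacet
facet normal -0.535 0.162 -0.829
outer loop
vertex -1.629 2.007 -3.123
vertex -2.19 3.738 -2.423
vertex -1.483 3.743 -2.878
endloop
endfacet
facet normal 0.841 0.006 -0.541
outer loop
vertex -1.483 3.743 -2.878
vertex -0.49 1.662 -1.357
vertex -1.629 2.007 -3.123
endloop
endfacet
facet normal -0.841 -0.006 0.541
outer loop
vertex -2.335 2.002 -2.669
vertex -1.051 3.393 -0.657
vertex -2.19 3.738 -2.423
endloop
endfacet
facet normal -0.083 -0.987 -0.139
outer loop
vertex -1.197 1.657 -0.902
vertex -2.335 2.002 -2.669
vertex -0.49 1.662 -1.357
endloop
endfacet
facet normal -0.841 -0.006 0.541
outer loop
vertex -1.197 1.657 -0.902
vertex -1.051 3.393 -0.657
vertex -2.335 2.002 -2.669
endloop
endfacet
facet normal 0.083 0.987 0.139
outer loop
vertex -2.19 3.738 -2.423
vertex -1.051 3.393 -0.657
vertex -1.483 3.743 -2.878
endloop
endfacet
facet normal 0.841 0.006 -0.541
outer loop
vertex -0.345 3.398 -1.111
vertex -0.49 1.662 -1.357
vertex -1.483 3.743 -2.878
endloop
endfacet
facet normal 0.083 0.987 0.139
outer loop
vertex -1.483 3.743 -2.878
vertex -1.051 3.393 -0.657
vertex -0.345 3.398 -1.111
endloop
endfacet
facet normal 0.535 -0.162 0.829
outer loop
vertex -0.345 3.398 -1.111
vertex -1.197 1.657 -0.902
vertex -0.49 1.662 -1.357
endloop
endfacet
facet normal 0.535 -0.162 0.829
outer loop
vertex -1.051 3.393 -0.657
vertex -1.197 1.657 -0.902
vertex -0.345 3.398 -1.111
endloop
endfacet
facet normal -0.918 0.391 -0.065
outer loop
vertex -2.817 -1.599 0.348
vertex -2.302 -0.198 1.491
vertex -2.514 -1.027 -0.49
endloop
endfacet
facet normal -0.274 -0.745 -0.608
outer loop
vertex -1.678 -1.382 -0.431
vertex -2.817 -1.599 0.348
vertex -2.514 -1.027 -0.49
endloop
endfacet
facet normal -0.918 0.390 -0.065
outer loop
vertex -2.514 -1.027 -0.49
vertex -2.302 -0.198 1.491
vertex -1.999 0.375 0.652
endloop
endfacet
facet normal 0.285 0.540 -0.792
outer loop
vertex -1.999 0.375 0.652
vertex -1.678 -1.382 -0.431
vertex -2.514 -1.027 -0.49
endloop
endfacet
facet normal -0.285 -0.541 0.791
outer loop
vertex -2.817 -1.599 0.348
vertex -1.466 -0.553 1.55
vertex -2.302 -0.198 1.491
endloop
endfacet
facet normal -0.274 -0.745 -0.608
outer loop
vertex -1.981 -1.955 0.408
vertex -2.817 -1.599 0.348
vertex -1.678 -1.382 -0.431
endloop
endfacet
facet normal -0.287 -0.540 0.792
outer loop
vertex -1.981 -1.955 0.408
vertex -1.466 -0.553 1.55
vertex -2.817 -1.599 0.348
endloop
endfacet
facet normal 0.274 0.745 0.608
outer loop
vertex -2.302 -0.198 1.491
vertex -1.466 -0.553 1.55
vertex -1.999 0.375 0.652
endloop
endfacet
facet normal 0.287 0.540 -0.791
outer loop
vertex -1.163 0.019 0.712
vertex -1.678 -1.382 -0.431
vertex -1.999 0.375 0.652
endloop
endfacet
facet normal 0.274 0.745 0.608
outer loop
vertex -1.999 0.375 0.652
vertex -1.466 -0.553 1.55
vertex -1.163 0.019 0.712
endloop
endfacet
facet normal 0.918 -0.391 0.065
outer loop
vertex -1.163 0.019 0.712
vertex -1.981 -1.955 0.408
vertex -1.678 -1.382 -0.431
endloop
endfacet
facet normal 0.918 -0.391 0.065
outer loop
vertex -1.466 -0.553 1.55
vertex -1.981 -1.955 0.408
vertex -1.163 0.019 0.712
endloop
endfacet

endsolid


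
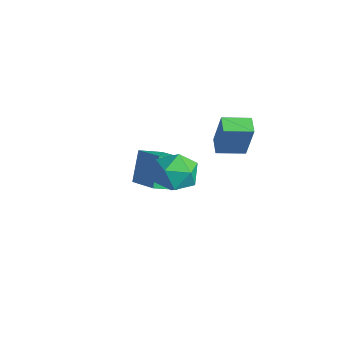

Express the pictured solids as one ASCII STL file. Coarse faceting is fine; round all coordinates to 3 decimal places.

solid 
facet normal -0.409 0.428 0.806
outer loop
vertex -3.662 1.662 -1.737
vertex -1.881 1.801 -0.906
vertex -3.489 2.923 -2.319
endloop
endfacet
facet normal -0.904 -0.071 -0.422
outer loop
vertex -2.719 2.119 -3.834
vertex -3.662 1.662 -1.737
vertex -3.489 2.923 -2.319
endloop
endfacet
facet normal -0.409 0.428 0.806
outer loop
vertex -3.489 2.923 -2.319
vertex -1.881 1.801 -0.906
vertex -1.708 3.063 -1.489
endloop
endfacet
facet normal 0.123 0.901 -0.416
outer loop
vertex -1.708 3.063 -1.489
vertex -2.719 2.119 -3.834
vertex -3.489 2.923 -2.319
endloop
endfacet
facet normal -0.124 -0.901 0.415
outer loop
vertex -3.662 1.662 -1.737
vertex -1.111 0.997 -2.421
vertex -1.881 1.801 -0.906
endloop
endfacet
facet normal -0.904 -0.071 -0.422
outer loop
vertex -2.892 0.857 -3.251
vertex -3.662 1.662 -1.737
vertex -2.719 2.119 -3.834
endloop
endfacet
facet normal -0.123 -0.901 0.416
outer loop
vertex -2.892 0.857 -3.251
vertex -1.111 0.997 -2.421
vertex -3.662 1.662 -1.737
endloop
endfacet
facet normal 0.904 0.071 0.422
outer loop
vertex -1.881 1.801 -0.906
vertex -1.111 0.997 -2.421
vertex -1.708 3.063 -1.489
endloop
endfacet
facet normal 0.124 0.901 -0.416
outer loop
vertex -0.938 2.258 -3.003
vertex -2.719 2.119 -3.834
vertex -1.708 3.063 -1.489
endloop
endfacet
facet normal 0.904 0.071 0.422
outer loop
vertex -1.708 3.063 -1.489
vertex -1.111 0.997 -2.421
vertex -0.938 2.258 -3.003
endloop
endfacet
facet normal 0.409 -0.428 -0.806
outer loop
vertex -0.938 2.258 -3.003
vertex -2.892 0.857 -3.251
vertex -2.719 2.119 -3.834
endloop
endfacet
facet normal 0.409 -0.428 -0.806
outer loop
vertex -1.111 0.997 -2.421
vertex -2.892 0.857 -3.251
vertex -0.938 2.258 -3.003
endloop
endfacet
facet normal -0.877 0.417 0.239
outer loop
vertex 1.622 3.064 4.032
vertex 2.192 4.372 3.84
vertex 1.052 3.016 2.022
endloop
endfacet
facet normal -0.396 -0.909 0.134
outer loop
vertex 1.868 2.628 1.8
vertex 1.622 3.064 4.032
vertex 1.052 3.016 2.022
endloop
endfacet
facet normal -0.877 0.417 0.239
outer loop
vertex 1.052 3.016 2.022
vertex 2.192 4.372 3.84
vertex 1.622 4.324 1.83
endloop
endfacet
facet normal -0.272 -0.022 -0.962
outer loop
vertex 1.622 4.324 1.83
vertex 1.868 2.628 1.8
vertex 1.052 3.016 2.022
endloop
endfacet
facet normal 0.272 0.022 0.962
outer loop
vertex 1.622 3.064 4.032
vertex 3.008 3.984 3.618
vertex 2.192 4.372 3.84
endloop
endfacet
facet normal -0.396 -0.909 0.134
outer loop
vertex 2.438 2.676 3.81
vertex 1.622 3.064 4.032
vertex 1.868 2.628 1.8
endloop
endfacet
facet normal 0.272 0.022 0.962
outer loop
vertex 2.438 2.676 3.81
vertex 3.008 3.984 3.618
vertex 1.622 3.064 4.032
endloop
endfacet
facet normal 0.396 0.909 -0.134
outer loop
vertex 2.192 4.372 3.84
vertex 3.008 3.984 3.618
vertex 1.622 4.324 1.83
endloop
endfacet
facet normal -0.272 -0.022 -0.962
outer loop
vertex 2.438 3.936 1.608
vertex 1.868 2.628 1.8
vertex 1.622 4.324 1.83
endloop
endfacet
facet normal 0.396 0.909 -0.134
outer loop
vertex 1.622 4.324 1.83
vertex 3.008 3.984 3.618
vertex 2.438 3.936 1.608
endloop
endfacet
facet normal 0.877 -0.417 -0.239
outer loop
vertex 2.438 3.936 1.608
vertex 2.438 2.676 3.81
vertex 1.868 2.628 1.8
endloop
endfacet
facet normal 0.877 -0.417 -0.239
outer loop
vertex 3.008 3.984 3.618
vertex 2.438 2.676 3.81
vertex 2.438 3.936 1.608
endloop
endfacet
facet normal 0.361 0.596 0.717
outer loop
vertex 3.449 0.666 3.172
vertex 3.18 -0.146 3.982
vertex 4.237 -0.16 3.461
endloop
endfacet
facet normal 0.702 0.705 0.100
outer loop
vertex 3.449 0.666 3.172
vertex 4.237 -0.16 3.461
vertex 4.091 0.145 2.333
endloop
endfacet
facet normal 0.219 0.895 -0.388
outer loop
vertex 3.449 0.666 3.172
vertex 4.091 0.145 2.333
vertex 2.944 0.349 2.157
endloop
endfacet
facet normal -0.421 0.904 -0.073
outer loop
vertex 3.449 0.666 3.172
vertex 2.944 0.349 2.157
vertex 2.382 0.169 3.176
endloop
endfacet
facet normal -0.333 0.719 0.610
outer loop
vertex 3.449 0.666 3.172
vertex 2.382 0.169 3.176
vertex 3.18 -0.146 3.982
endloop
endfacet
facet normal 0.991 0.084 -0.106
outer loop
vertex 4.091 0.145 2.333
vertex 4.237 -0.16 3.461
vertex 4.218 -0.989 2.624
endloop
endfacet
facet normal 0.439 -0.092 0.894
outer loop
vertex 4.237 -0.16 3.461
vertex 3.18 -0.146 3.982
vertex 3.656 -1.169 3.643
endloop
endfacet
facet normal -0.685 0.108 0.720
outer loop
vertex 3.18 -0.146 3.982
vertex 2.382 0.169 3.176
vertex 2.509 -0.965 3.467
endloop
endfacet
facet normal -0.828 0.407 -0.385
outer loop
vertex 2.382 0.169 3.176
vertex 2.944 0.349 2.157
vertex 2.363 -0.66 2.339
endloop
endfacet
facet normal 0.207 0.393 -0.896
outer loop
vertex 2.944 0.349 2.157
vertex 4.091 0.145 2.333
vertex 3.42 -0.674 1.818
endloop
endfacet
facet normal 0.421 -0.904 0.073
outer loop
vertex 3.151 -1.486 2.628
vertex 4.218 -0.989 2.624
vertex 3.656 -1.169 3.643
endloop
endfacet
facet normal -0.219 -0.895 0.388
outer loop
vertex 3.151 -1.486 2.628
vertex 3.656 -1.169 3.643
vertex 2.509 -0.965 3.467
endloop
endfacet
facet normal -0.702 -0.705 -0.100
outer loop
vertex 3.151 -1.486 2.628
vertex 2.509 -0.965 3.467
vertex 2.363 -0.66 2.339
endloop
endfacet
facet normal -0.361 -0.596 -0.717
outer loop
vertex 3.151 -1.486 2.628
vertex 2.363 -0.66 2.339
vertex 3.42 -0.674 1.818
endloop
endfacet
facet normal 0.333 -0.719 -0.610
outer loop
vertex 3.151 -1.486 2.628
vertex 3.42 -0.674 1.818
vertex 4.218 -0.989 2.624
endloop
endfacet
facet normal 0.828 -0.407 0.385
outer loop
vertex 3.656 -1.169 3.643
vertex 4.218 -0.989 2.624
vertex 4.237 -0.16 3.461
endloop
endfacet
facet normal -0.207 -0.393 0.896
outer loop
vertex 2.509 -0.965 3.467
vertex 3.656 -1.169 3.643
vertex 3.18 -0.146 3.982
endloop
endfacet
facet normal -0.991 -0.084 0.106
outer loop
vertex 2.363 -0.66 2.339
vertex 2.509 -0.965 3.467
vertex 2.382 0.169 3.176
endloop
endfacet
facet normal -0.439 0.092 -0.894
outer loop
vertex 3.42 -0.674 1.818
vertex 2.363 -0.66 2.339
vertex 2.944 0.349 2.157
endloop
endfacet
facet normal 0.685 -0.108 -0.720
outer loop
vertex 4.218 -0.989 2.624
vertex 3.42 -0.674 1.818
vertex 4.091 0.145 2.333
endloop
endfacet

endsolid


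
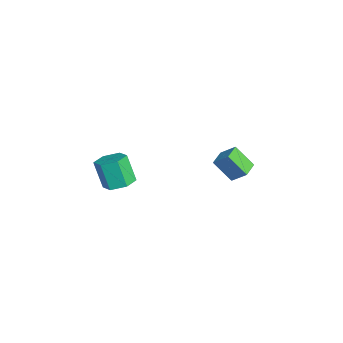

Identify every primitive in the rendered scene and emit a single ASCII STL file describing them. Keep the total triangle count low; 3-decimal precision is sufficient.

solid 
facet normal 0.362 0.201 -0.910
outer loop
vertex -0.524 -3.531 -1.516
vertex -1.435 -3.773 -1.932
vertex -1.242 -2.804 -1.641
endloop
endfacet
facet normal 0.618 0.679 0.397
outer loop
vertex -0.524 -3.531 -1.516
vertex -1.242 -2.804 -1.641
vertex -1.235 -3.926 0.268
endloop
endfacet
facet normal 0.619 0.678 0.396
outer loop
vertex -1.235 -3.926 0.268
vertex -1.242 -2.804 -1.641
vertex -1.953 -3.198 0.143
endloop
endfacet
facet normal -0.363 -0.201 0.910
outer loop
vertex -1.235 -3.926 0.268
vertex -1.953 -3.198 0.143
vertex -2.145 -4.167 -0.148
endloop
endfacet
facet normal 0.362 0.201 -0.910
outer loop
vertex -1.242 -2.804 -1.641
vertex -1.435 -3.773 -1.932
vertex -2.153 -3.045 -2.057
endloop
endfacet
facet normal -0.294 0.951 0.093
outer loop
vertex -1.242 -2.804 -1.641
vertex -2.153 -3.045 -2.057
vertex -1.953 -3.198 0.143
endloop
endfacet
facet normal -0.295 0.951 0.093
outer loop
vertex -1.953 -3.198 0.143
vertex -2.153 -3.045 -2.057
vertex -2.863 -3.44 -0.273
endloop
endfacet
facet normal -0.362 -0.201 0.910
outer loop
vertex -1.953 -3.198 0.143
vertex -2.863 -3.44 -0.273
vertex -2.145 -4.167 -0.148
endloop
endfacet
facet normal 0.363 0.201 -0.910
outer loop
vertex -2.153 -3.045 -2.057
vertex -1.435 -3.773 -1.932
vertex -2.345 -4.014 -2.348
endloop
endfacet
facet normal -0.913 0.272 -0.303
outer loop
vertex -2.153 -3.045 -2.057
vertex -2.345 -4.014 -2.348
vertex -2.863 -3.44 -0.273
endloop
endfacet
facet normal -0.913 0.273 -0.303
outer loop
vertex -2.863 -3.44 -0.273
vertex -2.345 -4.014 -2.348
vertex -3.056 -4.409 -0.564
endloop
endfacet
facet normal -0.362 -0.201 0.910
outer loop
vertex -2.863 -3.44 -0.273
vertex -3.056 -4.409 -0.564
vertex -2.145 -4.167 -0.148
endloop
endfacet
facet normal 0.363 0.201 -0.910
outer loop
vertex -2.345 -4.014 -2.348
vertex -1.435 -3.773 -1.932
vertex -1.627 -4.742 -2.223
endloop
endfacet
facet normal -0.619 -0.678 -0.397
outer loop
vertex -2.345 -4.014 -2.348
vertex -1.627 -4.742 -2.223
vertex -3.056 -4.409 -0.564
endloop
endfacet
facet normal -0.618 -0.679 -0.396
outer loop
vertex -3.056 -4.409 -0.564
vertex -1.627 -4.742 -2.223
vertex -2.338 -5.136 -0.439
endloop
endfacet
facet normal -0.362 -0.201 0.910
outer loop
vertex -3.056 -4.409 -0.564
vertex -2.338 -5.136 -0.439
vertex -2.145 -4.167 -0.148
endloop
endfacet
facet normal 0.362 0.201 -0.910
outer loop
vertex -1.627 -4.742 -2.223
vertex -1.435 -3.773 -1.932
vertex -0.717 -4.5 -1.807
endloop
endfacet
facet normal 0.295 -0.951 -0.092
outer loop
vertex -1.627 -4.742 -2.223
vertex -0.717 -4.5 -1.807
vertex -2.338 -5.136 -0.439
endloop
endfacet
facet normal 0.294 -0.951 -0.093
outer loop
vertex -2.338 -5.136 -0.439
vertex -0.717 -4.5 -1.807
vertex -1.427 -4.895 -0.023
endloop
endfacet
facet normal -0.362 -0.201 0.910
outer loop
vertex -2.338 -5.136 -0.439
vertex -1.427 -4.895 -0.023
vertex -2.145 -4.167 -0.148
endloop
endfacet
facet normal 0.362 0.201 -0.910
outer loop
vertex -0.717 -4.5 -1.807
vertex -1.435 -3.773 -1.932
vertex -0.524 -3.531 -1.516
endloop
endfacet
facet normal 0.913 -0.273 0.303
outer loop
vertex -0.717 -4.5 -1.807
vertex -0.524 -3.531 -1.516
vertex -1.427 -4.895 -0.023
endloop
endfacet
facet normal 0.913 -0.272 0.304
outer loop
vertex -1.427 -4.895 -0.023
vertex -0.524 -3.531 -1.516
vertex -1.235 -3.926 0.268
endloop
endfacet
facet normal -0.363 -0.201 0.910
outer loop
vertex -1.427 -4.895 -0.023
vertex -1.235 -3.926 0.268
vertex -2.145 -4.167 -0.148
endloop
endfacet
facet normal -0.799 0.601 0.030
outer loop
vertex -3.542 3.9 -1.628
vertex -2.848 4.889 -2.975
vertex -4.154 3.13 -2.508
endloop
endfacet
facet normal -0.383 -0.546 0.745
outer loop
vertex -3.172 2.391 -2.545
vertex -3.542 3.9 -1.628
vertex -4.154 3.13 -2.508
endloop
endfacet
facet normal -0.799 0.601 0.030
outer loop
vertex -4.154 3.13 -2.508
vertex -2.848 4.889 -2.975
vertex -3.46 4.12 -3.855
endloop
endfacet
facet normal -0.464 -0.583 -0.667
outer loop
vertex -3.46 4.12 -3.855
vertex -3.172 2.391 -2.545
vertex -4.154 3.13 -2.508
endloop
endfacet
facet normal 0.464 0.583 0.667
outer loop
vertex -3.542 3.9 -1.628
vertex -1.866 4.15 -3.012
vertex -2.848 4.889 -2.975
endloop
endfacet
facet normal -0.384 -0.546 0.744
outer loop
vertex -2.56 3.16 -1.665
vertex -3.542 3.9 -1.628
vertex -3.172 2.391 -2.545
endloop
endfacet
facet normal 0.464 0.583 0.667
outer loop
vertex -2.56 3.16 -1.665
vertex -1.866 4.15 -3.012
vertex -3.542 3.9 -1.628
endloop
endfacet
facet normal 0.383 0.547 -0.744
outer loop
vertex -2.848 4.889 -2.975
vertex -1.866 4.15 -3.012
vertex -3.46 4.12 -3.855
endloop
endfacet
facet normal -0.464 -0.583 -0.667
outer loop
vertex -2.478 3.38 -3.892
vertex -3.172 2.391 -2.545
vertex -3.46 4.12 -3.855
endloop
endfacet
facet normal 0.384 0.546 -0.745
outer loop
vertex -3.46 4.12 -3.855
vertex -1.866 4.15 -3.012
vertex -2.478 3.38 -3.892
endloop
endfacet
facet normal 0.799 -0.601 -0.030
outer loop
vertex -2.478 3.38 -3.892
vertex -2.56 3.16 -1.665
vertex -3.172 2.391 -2.545
endloop
endfacet
facet normal 0.799 -0.601 -0.030
outer loop
vertex -1.866 4.15 -3.012
vertex -2.56 3.16 -1.665
vertex -2.478 3.38 -3.892
endloop
endfacet

endsolid


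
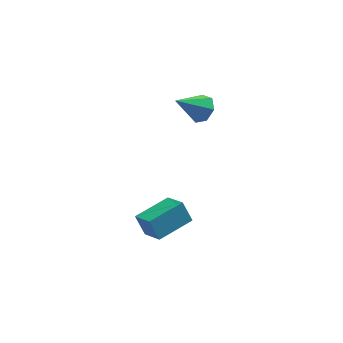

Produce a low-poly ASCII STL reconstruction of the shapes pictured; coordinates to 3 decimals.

solid 
facet normal 0.730 0.144 -0.668
outer loop
vertex 1.746 2.766 3.315
vertex 1.185 2.641 2.675
vertex 1.398 3.377 3.066
endloop
endfacet
facet normal 0.196 0.464 0.864
outer loop
vertex 1.746 2.766 3.315
vertex 1.398 3.377 3.066
vertex -0.245 2.359 3.985
endloop
endfacet
facet normal 0.729 0.144 -0.669
outer loop
vertex 1.398 3.377 3.066
vertex 1.185 2.641 2.675
vertex 0.889 3.434 2.523
endloop
endfacet
facet normal -0.318 0.865 0.389
outer loop
vertex 1.398 3.377 3.066
vertex 0.889 3.434 2.523
vertex -0.245 2.359 3.985
endloop
endfacet
facet normal 0.730 0.145 -0.667
outer loop
vertex 0.889 3.434 2.523
vertex 1.185 2.641 2.675
vertex 0.604 2.894 2.094
endloop
endfacet
facet normal -0.795 0.574 -0.195
outer loop
vertex 0.889 3.434 2.523
vertex 0.604 2.894 2.094
vertex -0.245 2.359 3.985
endloop
endfacet
facet normal 0.730 0.144 -0.668
outer loop
vertex 0.604 2.894 2.094
vertex 1.185 2.641 2.675
vertex 0.756 2.163 2.103
endloop
endfacet
facet normal -0.875 -0.187 -0.446
outer loop
vertex 0.604 2.894 2.094
vertex 0.756 2.163 2.103
vertex -0.245 2.359 3.985
endloop
endfacet
facet normal 0.730 0.144 -0.668
outer loop
vertex 0.756 2.163 2.103
vertex 1.185 2.641 2.675
vertex 1.232 1.793 2.543
endloop
endfacet
facet normal -0.497 -0.849 -0.176
outer loop
vertex 0.756 2.163 2.103
vertex 1.232 1.793 2.543
vertex -0.245 2.359 3.985
endloop
endfacet
facet normal 0.730 0.144 -0.668
outer loop
vertex 1.232 1.793 2.543
vertex 1.185 2.641 2.675
vertex 1.672 2.061 3.082
endloop
endfacet
facet normal 0.052 -0.910 0.410
outer loop
vertex 1.232 1.793 2.543
vertex 1.672 2.061 3.082
vertex -0.245 2.359 3.985
endloop
endfacet
facet normal 0.730 0.144 -0.668
outer loop
vertex 1.672 2.061 3.082
vertex 1.185 2.641 2.675
vertex 1.746 2.766 3.315
endloop
endfacet
facet normal 0.361 -0.327 0.874
outer loop
vertex 1.672 2.061 3.082
vertex 1.746 2.766 3.315
vertex -0.245 2.359 3.985
endloop
endfacet
facet normal -0.302 0.457 0.837
outer loop
vertex -2.287 -0.787 -2.528
vertex -0.393 0.071 -2.313
vertex -2.761 0.476 -3.389
endloop
endfacet
facet normal -0.906 -0.410 -0.103
outer loop
vertex -2.387 -0.091 -4.427
vertex -2.287 -0.787 -2.528
vertex -2.761 0.476 -3.389
endloop
endfacet
facet normal -0.302 0.457 0.836
outer loop
vertex -2.761 0.476 -3.389
vertex -0.393 0.071 -2.313
vertex -0.867 1.333 -3.174
endloop
endfacet
facet normal -0.296 0.789 -0.538
outer loop
vertex -0.867 1.333 -3.174
vertex -2.387 -0.091 -4.427
vertex -2.761 0.476 -3.389
endloop
endfacet
facet normal 0.296 -0.789 0.538
outer loop
vertex -2.287 -0.787 -2.528
vertex -0.019 -0.496 -3.351
vertex -0.393 0.071 -2.313
endloop
endfacet
facet normal -0.906 -0.410 -0.103
outer loop
vertex -1.913 -1.353 -3.566
vertex -2.287 -0.787 -2.528
vertex -2.387 -0.091 -4.427
endloop
endfacet
facet normal 0.296 -0.790 0.537
outer loop
vertex -1.913 -1.353 -3.566
vertex -0.019 -0.496 -3.351
vertex -2.287 -0.787 -2.528
endloop
endfacet
facet normal 0.906 0.410 0.102
outer loop
vertex -0.393 0.071 -2.313
vertex -0.019 -0.496 -3.351
vertex -0.867 1.333 -3.174
endloop
endfacet
facet normal -0.297 0.789 -0.537
outer loop
vertex -0.493 0.767 -4.212
vertex -2.387 -0.091 -4.427
vertex -0.867 1.333 -3.174
endloop
endfacet
facet normal 0.906 0.410 0.103
outer loop
vertex -0.867 1.333 -3.174
vertex -0.019 -0.496 -3.351
vertex -0.493 0.767 -4.212
endloop
endfacet
facet normal 0.302 -0.457 -0.836
outer loop
vertex -0.493 0.767 -4.212
vertex -1.913 -1.353 -3.566
vertex -2.387 -0.091 -4.427
endloop
endfacet
facet normal 0.302 -0.457 -0.837
outer loop
vertex -0.019 -0.496 -3.351
vertex -1.913 -1.353 -3.566
vertex -0.493 0.767 -4.212
endloop
endfacet

endsolid


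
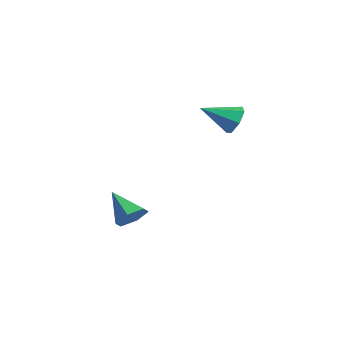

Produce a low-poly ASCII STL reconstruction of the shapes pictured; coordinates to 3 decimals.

solid 
facet normal 0.781 0.170 -0.600
outer loop
vertex -1.42 -1.874 -1.303
vertex -1.823 -1.477 -1.715
vertex -1.476 -1.187 -1.181
endloop
endfacet
facet normal 0.269 -0.147 0.952
outer loop
vertex -1.42 -1.874 -1.303
vertex -1.476 -1.187 -1.181
vertex -2.957 -1.723 -0.845
endloop
endfacet
facet normal 0.781 0.170 -0.600
outer loop
vertex -1.476 -1.187 -1.181
vertex -1.823 -1.477 -1.715
vertex -1.879 -0.79 -1.593
endloop
endfacet
facet normal -0.079 0.678 0.731
outer loop
vertex -1.476 -1.187 -1.181
vertex -1.879 -0.79 -1.593
vertex -2.957 -1.723 -0.845
endloop
endfacet
facet normal 0.781 0.170 -0.600
outer loop
vertex -1.879 -0.79 -1.593
vertex -1.823 -1.477 -1.715
vertex -2.226 -1.08 -2.127
endloop
endfacet
facet normal -0.650 0.760 0.010
outer loop
vertex -1.879 -0.79 -1.593
vertex -2.226 -1.08 -2.127
vertex -2.957 -1.723 -0.845
endloop
endfacet
facet normal 0.781 0.170 -0.600
outer loop
vertex -2.226 -1.08 -2.127
vertex -1.823 -1.477 -1.715
vertex -2.17 -1.767 -2.249
endloop
endfacet
facet normal -0.872 0.016 -0.489
outer loop
vertex -2.226 -1.08 -2.127
vertex -2.17 -1.767 -2.249
vertex -2.957 -1.723 -0.845
endloop
endfacet
facet normal 0.781 0.170 -0.600
outer loop
vertex -2.17 -1.767 -2.249
vertex -1.823 -1.477 -1.715
vertex -1.767 -2.164 -1.837
endloop
endfacet
facet normal -0.523 -0.809 -0.268
outer loop
vertex -2.17 -1.767 -2.249
vertex -1.767 -2.164 -1.837
vertex -2.957 -1.723 -0.845
endloop
endfacet
facet normal 0.781 0.170 -0.600
outer loop
vertex -1.767 -2.164 -1.837
vertex -1.823 -1.477 -1.715
vertex -1.42 -1.874 -1.303
endloop
endfacet
facet normal 0.047 -0.890 0.453
outer loop
vertex -1.767 -2.164 -1.837
vertex -1.42 -1.874 -1.303
vertex -2.957 -1.723 -0.845
endloop
endfacet
facet normal 0.355 0.816 -0.457
outer loop
vertex 0.118 1.961 3.594
vertex -0.26 1.825 3.058
vertex -0.415 2.194 3.596
endloop
endfacet
facet normal 0.031 0.063 0.998
outer loop
vertex 0.118 1.961 3.594
vertex -0.415 2.194 3.596
vertex -0.76 0.675 3.702
endloop
endfacet
facet normal 0.355 0.816 -0.457
outer loop
vertex -0.415 2.194 3.596
vertex -0.26 1.825 3.058
vertex -0.831 2.149 3.193
endloop
endfacet
facet normal -0.692 0.206 0.692
outer loop
vertex -0.415 2.194 3.596
vertex -0.831 2.149 3.193
vertex -0.76 0.675 3.702
endloop
endfacet
facet normal 0.355 0.816 -0.457
outer loop
vertex -0.831 2.149 3.193
vertex -0.26 1.825 3.058
vertex -0.817 1.86 2.688
endloop
endfacet
facet normal -0.999 -0.048 -0.000
outer loop
vertex -0.831 2.149 3.193
vertex -0.817 1.86 2.688
vertex -0.76 0.675 3.702
endloop
endfacet
facet normal 0.354 0.817 -0.456
outer loop
vertex -0.817 1.86 2.688
vertex -0.26 1.825 3.058
vertex -0.384 1.546 2.462
endloop
endfacet
facet normal -0.658 -0.507 -0.556
outer loop
vertex -0.817 1.86 2.688
vertex -0.384 1.546 2.462
vertex -0.76 0.675 3.702
endloop
endfacet
facet normal 0.355 0.816 -0.456
outer loop
vertex -0.384 1.546 2.462
vertex -0.26 1.825 3.058
vertex 0.143 1.441 2.685
endloop
endfacet
facet normal 0.072 -0.826 -0.559
outer loop
vertex -0.384 1.546 2.462
vertex 0.143 1.441 2.685
vertex -0.76 0.675 3.702
endloop
endfacet
facet normal 0.355 0.816 -0.457
outer loop
vertex 0.143 1.441 2.685
vertex -0.26 1.825 3.058
vertex 0.366 1.626 3.189
endloop
endfacet
facet normal 0.644 -0.765 -0.004
outer loop
vertex 0.143 1.441 2.685
vertex 0.366 1.626 3.189
vertex -0.76 0.675 3.702
endloop
endfacet
facet normal 0.355 0.815 -0.457
outer loop
vertex 0.366 1.626 3.189
vertex -0.26 1.825 3.058
vertex 0.118 1.961 3.594
endloop
endfacet
facet normal 0.625 -0.369 0.688
outer loop
vertex 0.366 1.626 3.189
vertex 0.118 1.961 3.594
vertex -0.76 0.675 3.702
endloop
endfacet

endsolid


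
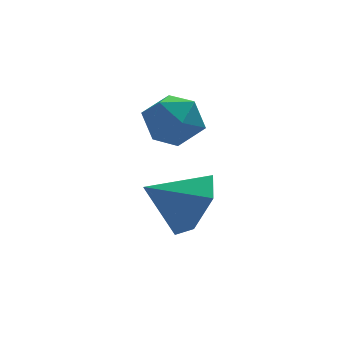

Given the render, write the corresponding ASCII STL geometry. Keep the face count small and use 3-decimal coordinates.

solid 
facet normal 0.849 -0.159 -0.505
outer loop
vertex -1.806 -1.708 -2.389
vertex -2.36 -1.906 -3.258
vertex -2.05 -0.926 -3.045
endloop
endfacet
facet normal -0.045 0.634 0.772
outer loop
vertex -1.806 -1.708 -2.389
vertex -2.05 -0.926 -3.045
vertex -3.6 -1.674 -2.522
endloop
endfacet
facet normal 0.849 -0.159 -0.504
outer loop
vertex -2.05 -0.926 -3.045
vertex -2.36 -1.906 -3.258
vertex -2.604 -1.124 -3.915
endloop
endfacet
facet normal -0.417 0.907 0.059
outer loop
vertex -2.05 -0.926 -3.045
vertex -2.604 -1.124 -3.915
vertex -3.6 -1.674 -2.522
endloop
endfacet
facet normal 0.848 -0.159 -0.505
outer loop
vertex -2.604 -1.124 -3.915
vertex -2.36 -1.906 -3.258
vertex -2.915 -2.104 -4.128
endloop
endfacet
facet normal -0.821 0.357 -0.446
outer loop
vertex -2.604 -1.124 -3.915
vertex -2.915 -2.104 -4.128
vertex -3.6 -1.674 -2.522
endloop
endfacet
facet normal 0.848 -0.159 -0.505
outer loop
vertex -2.915 -2.104 -4.128
vertex -2.36 -1.906 -3.258
vertex -2.671 -2.886 -3.472
endloop
endfacet
facet normal -0.852 -0.466 -0.239
outer loop
vertex -2.915 -2.104 -4.128
vertex -2.671 -2.886 -3.472
vertex -3.6 -1.674 -2.522
endloop
endfacet
facet normal 0.849 -0.159 -0.504
outer loop
vertex -2.671 -2.886 -3.472
vertex -2.36 -1.906 -3.258
vertex -2.117 -2.688 -2.602
endloop
endfacet
facet normal -0.480 -0.739 0.474
outer loop
vertex -2.671 -2.886 -3.472
vertex -2.117 -2.688 -2.602
vertex -3.6 -1.674 -2.522
endloop
endfacet
facet normal 0.848 -0.160 -0.505
outer loop
vertex -2.117 -2.688 -2.602
vertex -2.36 -1.906 -3.258
vertex -1.806 -1.708 -2.389
endloop
endfacet
facet normal -0.076 -0.189 0.979
outer loop
vertex -2.117 -2.688 -2.602
vertex -1.806 -1.708 -2.389
vertex -3.6 -1.674 -2.522
endloop
endfacet
facet normal -0.299 0.936 0.186
outer loop
vertex -2.58 -0.122 -1.039
vertex -3.283 -0.437 -0.585
vertex -2.513 -0.275 -0.16
endloop
endfacet
facet normal 0.412 0.903 0.126
outer loop
vertex -2.58 -0.122 -1.039
vertex -2.513 -0.275 -0.16
vertex -1.844 -0.504 -0.706
endloop
endfacet
facet normal 0.567 0.640 -0.519
outer loop
vertex -2.58 -0.122 -1.039
vertex -1.844 -0.504 -0.706
vertex -2.199 -0.807 -1.468
endloop
endfacet
facet normal -0.049 0.510 -0.858
outer loop
vertex -2.58 -0.122 -1.039
vertex -2.199 -0.807 -1.468
vertex -3.089 -0.766 -1.393
endloop
endfacet
facet normal -0.584 0.693 -0.422
outer loop
vertex -2.58 -0.122 -1.039
vertex -3.089 -0.766 -1.393
vertex -3.283 -0.437 -0.585
endloop
endfacet
facet normal 0.653 0.443 0.614
outer loop
vertex -1.844 -0.504 -0.706
vertex -2.513 -0.275 -0.16
vertex -2.091 -1.054 -0.047
endloop
endfacet
facet normal -0.497 0.497 0.712
outer loop
vertex -2.513 -0.275 -0.16
vertex -3.283 -0.437 -0.585
vertex -2.981 -1.013 0.028
endloop
endfacet
facet normal -0.957 0.104 -0.272
outer loop
vertex -3.283 -0.437 -0.585
vertex -3.089 -0.766 -1.393
vertex -3.336 -1.316 -0.734
endloop
endfacet
facet normal -0.091 -0.191 -0.977
outer loop
vertex -3.089 -0.766 -1.393
vertex -2.199 -0.807 -1.468
vertex -2.667 -1.545 -1.28
endloop
endfacet
facet normal 0.904 0.018 -0.428
outer loop
vertex -2.199 -0.807 -1.468
vertex -1.844 -0.504 -0.706
vertex -1.897 -1.383 -0.855
endloop
endfacet
facet normal 0.049 -0.510 0.858
outer loop
vertex -2.6 -1.698 -0.401
vertex -2.091 -1.054 -0.047
vertex -2.981 -1.013 0.028
endloop
endfacet
facet normal -0.567 -0.640 0.519
outer loop
vertex -2.6 -1.698 -0.401
vertex -2.981 -1.013 0.028
vertex -3.336 -1.316 -0.734
endloop
endfacet
facet normal -0.412 -0.903 -0.126
outer loop
vertex -2.6 -1.698 -0.401
vertex -3.336 -1.316 -0.734
vertex -2.667 -1.545 -1.28
endloop
endfacet
facet normal 0.299 -0.936 -0.186
outer loop
vertex -2.6 -1.698 -0.401
vertex -2.667 -1.545 -1.28
vertex -1.897 -1.383 -0.855
endloop
endfacet
facet normal 0.584 -0.693 0.422
outer loop
vertex -2.6 -1.698 -0.401
vertex -1.897 -1.383 -0.855
vertex -2.091 -1.054 -0.047
endloop
endfacet
facet normal 0.091 0.191 0.977
outer loop
vertex -2.981 -1.013 0.028
vertex -2.091 -1.054 -0.047
vertex -2.513 -0.275 -0.16
endloop
endfacet
facet normal -0.904 -0.018 0.428
outer loop
vertex -3.336 -1.316 -0.734
vertex -2.981 -1.013 0.028
vertex -3.283 -0.437 -0.585
endloop
endfacet
facet normal -0.653 -0.443 -0.614
outer loop
vertex -2.667 -1.545 -1.28
vertex -3.336 -1.316 -0.734
vertex -3.089 -0.766 -1.393
endloop
endfacet
facet normal 0.497 -0.497 -0.712
outer loop
vertex -1.897 -1.383 -0.855
vertex -2.667 -1.545 -1.28
vertex -2.199 -0.807 -1.468
endloop
endfacet
facet normal 0.957 -0.104 0.272
outer loop
vertex -2.091 -1.054 -0.047
vertex -1.897 -1.383 -0.855
vertex -1.844 -0.504 -0.706
endloop
endfacet

endsolid


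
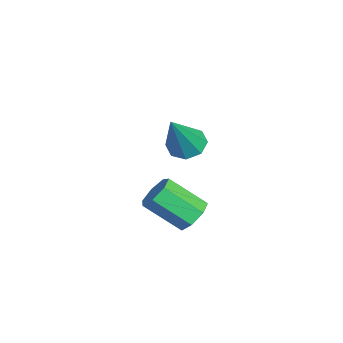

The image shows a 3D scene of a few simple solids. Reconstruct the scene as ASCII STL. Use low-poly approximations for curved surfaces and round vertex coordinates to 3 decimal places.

solid 
facet normal -0.489 0.267 -0.830
outer loop
vertex -1.379 2.021 1.658
vertex -1.647 2.42 1.944
vertex -1.169 2.394 1.654
endloop
endfacet
facet normal 0.837 -0.474 -0.271
outer loop
vertex -1.379 2.021 1.658
vertex -1.169 2.394 1.654
vertex -0.873 2.0 3.256
endloop
endfacet
facet normal -0.489 0.266 -0.830
outer loop
vertex -1.169 2.394 1.654
vertex -1.647 2.42 1.944
vertex -1.239 2.783 1.82
endloop
endfacet
facet normal 0.966 0.226 -0.123
outer loop
vertex -1.169 2.394 1.654
vertex -1.239 2.783 1.82
vertex -0.873 2.0 3.256
endloop
endfacet
facet normal -0.490 0.267 -0.830
outer loop
vertex -1.239 2.783 1.82
vertex -1.647 2.42 1.944
vertex -1.548 2.959 2.059
endloop
endfacet
facet normal 0.618 0.746 0.249
outer loop
vertex -1.239 2.783 1.82
vertex -1.548 2.959 2.059
vertex -0.873 2.0 3.256
endloop
endfacet
facet normal -0.490 0.267 -0.830
outer loop
vertex -1.548 2.959 2.059
vertex -1.647 2.42 1.944
vertex -1.915 2.82 2.231
endloop
endfacet
facet normal -0.002 0.780 0.626
outer loop
vertex -1.548 2.959 2.059
vertex -1.915 2.82 2.231
vertex -0.873 2.0 3.256
endloop
endfacet
facet normal -0.491 0.267 -0.830
outer loop
vertex -1.915 2.82 2.231
vertex -1.647 2.42 1.944
vertex -2.125 2.446 2.235
endloop
endfacet
facet normal -0.533 0.308 0.788
outer loop
vertex -1.915 2.82 2.231
vertex -2.125 2.446 2.235
vertex -0.873 2.0 3.256
endloop
endfacet
facet normal -0.491 0.266 -0.830
outer loop
vertex -2.125 2.446 2.235
vertex -1.647 2.42 1.944
vertex -2.055 2.057 2.069
endloop
endfacet
facet normal -0.661 -0.392 0.640
outer loop
vertex -2.125 2.446 2.235
vertex -2.055 2.057 2.069
vertex -0.873 2.0 3.256
endloop
endfacet
facet normal -0.491 0.266 -0.830
outer loop
vertex -2.055 2.057 2.069
vertex -1.647 2.42 1.944
vertex -1.746 1.881 1.83
endloop
endfacet
facet normal -0.312 -0.912 0.267
outer loop
vertex -2.055 2.057 2.069
vertex -1.746 1.881 1.83
vertex -0.873 2.0 3.256
endloop
endfacet
facet normal -0.490 0.266 -0.830
outer loop
vertex -1.746 1.881 1.83
vertex -1.647 2.42 1.944
vertex -1.379 2.021 1.658
endloop
endfacet
facet normal 0.309 -0.945 -0.110
outer loop
vertex -1.746 1.881 1.83
vertex -1.379 2.021 1.658
vertex -0.873 2.0 3.256
endloop
endfacet
facet normal 0.170 0.766 -0.620
outer loop
vertex 1.83 2.742 1.763
vertex 1.514 2.527 1.411
vertex 1.396 2.861 1.791
endloop
endfacet
facet normal 0.212 0.588 0.781
outer loop
vertex 1.83 2.742 1.763
vertex 1.396 2.861 1.791
vertex 1.623 1.809 2.521
endloop
endfacet
facet normal 0.212 0.588 0.781
outer loop
vertex 1.623 1.809 2.521
vertex 1.396 2.861 1.791
vertex 1.189 1.928 2.549
endloop
endfacet
facet normal -0.170 -0.765 0.622
outer loop
vertex 1.623 1.809 2.521
vertex 1.189 1.928 2.549
vertex 1.306 1.593 2.169
endloop
endfacet
facet normal 0.170 0.766 -0.620
outer loop
vertex 1.396 2.861 1.791
vertex 1.514 2.527 1.411
vertex 1.05 2.729 1.533
endloop
endfacet
facet normal -0.619 0.573 0.537
outer loop
vertex 1.396 2.861 1.791
vertex 1.05 2.729 1.533
vertex 1.189 1.928 2.549
endloop
endfacet
facet normal -0.619 0.573 0.537
outer loop
vertex 1.189 1.928 2.549
vertex 1.05 2.729 1.533
vertex 0.843 1.796 2.291
endloop
endfacet
facet normal -0.172 -0.765 0.621
outer loop
vertex 1.189 1.928 2.549
vertex 0.843 1.796 2.291
vertex 1.306 1.593 2.169
endloop
endfacet
facet normal 0.170 0.765 -0.621
outer loop
vertex 1.05 2.729 1.533
vertex 1.514 2.527 1.411
vertex 1.054 2.444 1.183
endloop
endfacet
facet normal -0.985 0.126 -0.114
outer loop
vertex 1.05 2.729 1.533
vertex 1.054 2.444 1.183
vertex 0.843 1.796 2.291
endloop
endfacet
facet normal -0.985 0.128 -0.113
outer loop
vertex 0.843 1.796 2.291
vertex 1.054 2.444 1.183
vertex 0.846 1.511 1.941
endloop
endfacet
facet normal -0.172 -0.765 0.621
outer loop
vertex 0.843 1.796 2.291
vertex 0.846 1.511 1.941
vertex 1.306 1.593 2.169
endloop
endfacet
facet normal 0.171 0.764 -0.622
outer loop
vertex 1.054 2.444 1.183
vertex 1.514 2.527 1.411
vertex 1.403 2.221 1.005
endloop
endfacet
facet normal -0.609 -0.414 -0.676
outer loop
vertex 1.054 2.444 1.183
vertex 1.403 2.221 1.005
vertex 0.846 1.511 1.941
endloop
endfacet
facet normal -0.608 -0.415 -0.677
outer loop
vertex 0.846 1.511 1.941
vertex 1.403 2.221 1.005
vertex 1.196 1.288 1.763
endloop
endfacet
facet normal -0.171 -0.765 0.621
outer loop
vertex 0.846 1.511 1.941
vertex 1.196 1.288 1.763
vertex 1.306 1.593 2.169
endloop
endfacet
facet normal 0.168 0.765 -0.622
outer loop
vertex 1.403 2.221 1.005
vertex 1.514 2.527 1.411
vertex 1.836 2.229 1.132
endloop
endfacet
facet normal 0.226 -0.644 -0.731
outer loop
vertex 1.403 2.221 1.005
vertex 1.836 2.229 1.132
vertex 1.196 1.288 1.763
endloop
endfacet
facet normal 0.225 -0.644 -0.732
outer loop
vertex 1.196 1.288 1.763
vertex 1.836 2.229 1.132
vertex 1.629 1.295 1.89
endloop
endfacet
facet normal -0.170 -0.765 0.621
outer loop
vertex 1.196 1.288 1.763
vertex 1.629 1.295 1.89
vertex 1.306 1.593 2.169
endloop
endfacet
facet normal 0.172 0.766 -0.620
outer loop
vertex 1.836 2.229 1.132
vertex 1.514 2.527 1.411
vertex 2.026 2.46 1.47
endloop
endfacet
facet normal 0.891 -0.388 -0.235
outer loop
vertex 1.836 2.229 1.132
vertex 2.026 2.46 1.47
vertex 1.629 1.295 1.89
endloop
endfacet
facet normal 0.891 -0.388 -0.235
outer loop
vertex 1.629 1.295 1.89
vertex 2.026 2.46 1.47
vertex 1.819 1.527 2.227
endloop
endfacet
facet normal -0.169 -0.765 0.622
outer loop
vertex 1.629 1.295 1.89
vertex 1.819 1.527 2.227
vertex 1.306 1.593 2.169
endloop
endfacet
facet normal 0.172 0.765 -0.621
outer loop
vertex 2.026 2.46 1.47
vertex 1.514 2.527 1.411
vertex 1.83 2.742 1.763
endloop
endfacet
facet normal 0.885 0.159 0.438
outer loop
vertex 2.026 2.46 1.47
vertex 1.83 2.742 1.763
vertex 1.819 1.527 2.227
endloop
endfacet
facet normal 0.885 0.159 0.437
outer loop
vertex 1.819 1.527 2.227
vertex 1.83 2.742 1.763
vertex 1.623 1.809 2.521
endloop
endfacet
facet normal -0.169 -0.765 0.621
outer loop
vertex 1.819 1.527 2.227
vertex 1.623 1.809 2.521
vertex 1.306 1.593 2.169
endloop
endfacet

endsolid


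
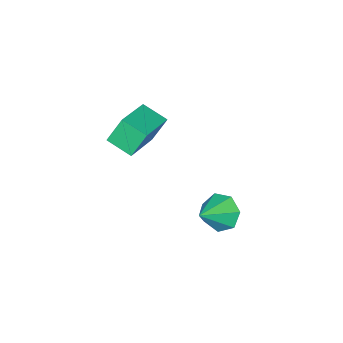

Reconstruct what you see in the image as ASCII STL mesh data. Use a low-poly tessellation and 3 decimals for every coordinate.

solid 
facet normal -0.853 0.016 -0.521
outer loop
vertex -1.593 1.111 -3.556
vertex -1.884 1.519 -3.067
vertex -1.53 1.709 -3.641
endloop
endfacet
facet normal 0.853 -0.161 -0.497
outer loop
vertex -1.593 1.111 -3.556
vertex -1.53 1.709 -3.641
vertex -0.876 1.501 -2.453
endloop
endfacet
facet normal -0.853 0.016 -0.521
outer loop
vertex -1.53 1.709 -3.641
vertex -1.884 1.519 -3.067
vertex -1.733 2.165 -3.294
endloop
endfacet
facet normal 0.755 0.576 -0.315
outer loop
vertex -1.53 1.709 -3.641
vertex -1.733 2.165 -3.294
vertex -0.876 1.501 -2.453
endloop
endfacet
facet normal -0.853 0.016 -0.521
outer loop
vertex -1.733 2.165 -3.294
vertex -1.884 1.519 -3.067
vertex -2.05 2.134 -2.776
endloop
endfacet
facet normal 0.391 0.873 0.291
outer loop
vertex -1.733 2.165 -3.294
vertex -2.05 2.134 -2.776
vertex -0.876 1.501 -2.453
endloop
endfacet
facet normal -0.854 0.016 -0.521
outer loop
vertex -2.05 2.134 -2.776
vertex -1.884 1.519 -3.067
vertex -2.241 1.64 -2.478
endloop
endfacet
facet normal 0.036 0.506 0.862
outer loop
vertex -2.05 2.134 -2.776
vertex -2.241 1.64 -2.478
vertex -0.876 1.501 -2.453
endloop
endfacet
facet normal -0.854 0.015 -0.521
outer loop
vertex -2.241 1.64 -2.478
vertex -1.884 1.519 -3.067
vertex -2.163 1.056 -2.623
endloop
endfacet
facet normal -0.043 -0.246 0.968
outer loop
vertex -2.241 1.64 -2.478
vertex -2.163 1.056 -2.623
vertex -0.876 1.501 -2.453
endloop
endfacet
facet normal -0.854 0.016 -0.520
outer loop
vertex -2.163 1.056 -2.623
vertex -1.884 1.519 -3.067
vertex -1.875 0.82 -3.103
endloop
endfacet
facet normal 0.213 -0.820 0.531
outer loop
vertex -2.163 1.056 -2.623
vertex -1.875 0.82 -3.103
vertex -0.876 1.501 -2.453
endloop
endfacet
facet normal -0.853 0.016 -0.521
outer loop
vertex -1.875 0.82 -3.103
vertex -1.884 1.519 -3.067
vertex -1.593 1.111 -3.556
endloop
endfacet
facet normal 0.612 -0.782 -0.121
outer loop
vertex -1.875 0.82 -3.103
vertex -1.593 1.111 -3.556
vertex -0.876 1.501 -2.453
endloop
endfacet
facet normal -0.922 -0.255 -0.291
outer loop
vertex -3.152 -2.644 -1.106
vertex -3.285 -1.761 -1.458
vertex -2.773 -2.957 -2.034
endloop
endfacet
facet normal 0.139 -0.920 0.367
outer loop
vertex -1.335 -2.559 -1.582
vertex -3.152 -2.644 -1.106
vertex -2.773 -2.957 -2.034
endloop
endfacet
facet normal -0.922 -0.255 -0.290
outer loop
vertex -2.773 -2.957 -2.034
vertex -3.285 -1.761 -1.458
vertex -2.907 -2.074 -2.386
endloop
endfacet
facet normal 0.360 -0.298 -0.884
outer loop
vertex -2.907 -2.074 -2.386
vertex -1.335 -2.559 -1.582
vertex -2.773 -2.957 -2.034
endloop
endfacet
facet normal -0.360 0.298 0.884
outer loop
vertex -3.152 -2.644 -1.106
vertex -1.847 -1.363 -1.006
vertex -3.285 -1.761 -1.458
endloop
endfacet
facet normal 0.139 -0.920 0.367
outer loop
vertex -1.713 -2.246 -0.654
vertex -3.152 -2.644 -1.106
vertex -1.335 -2.559 -1.582
endloop
endfacet
facet normal -0.360 0.298 0.884
outer loop
vertex -1.713 -2.246 -0.654
vertex -1.847 -1.363 -1.006
vertex -3.152 -2.644 -1.106
endloop
endfacet
facet normal -0.139 0.920 -0.367
outer loop
vertex -3.285 -1.761 -1.458
vertex -1.847 -1.363 -1.006
vertex -2.907 -2.074 -2.386
endloop
endfacet
facet normal 0.360 -0.298 -0.884
outer loop
vertex -1.468 -1.676 -1.934
vertex -1.335 -2.559 -1.582
vertex -2.907 -2.074 -2.386
endloop
endfacet
facet normal -0.139 0.920 -0.367
outer loop
vertex -2.907 -2.074 -2.386
vertex -1.847 -1.363 -1.006
vertex -1.468 -1.676 -1.934
endloop
endfacet
facet normal 0.923 0.255 0.290
outer loop
vertex -1.468 -1.676 -1.934
vertex -1.713 -2.246 -0.654
vertex -1.335 -2.559 -1.582
endloop
endfacet
facet normal 0.922 0.256 0.290
outer loop
vertex -1.847 -1.363 -1.006
vertex -1.713 -2.246 -0.654
vertex -1.468 -1.676 -1.934
endloop
endfacet

endsolid
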